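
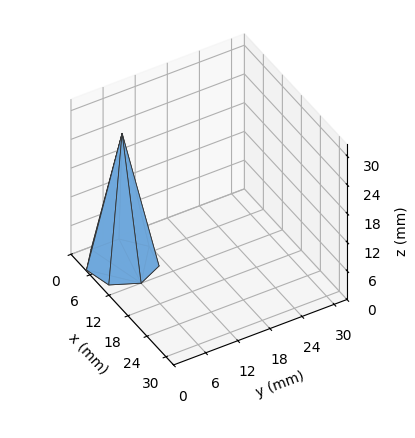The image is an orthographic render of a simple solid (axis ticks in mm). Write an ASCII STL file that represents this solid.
Reading the render: the shape is a regular 7-sided pyramid, base circumscribed radius ≈ 6 mm, apex at z ≈ 27 mm (dimensions read to the nearest mm from the axis ticks). For the STL, each face is triangulated and given an outward normal.

solid part
  facet normal 0.0000 0.0000 -1.0000
    outer loop
      vertex 4.665 11.850 0.000
      vertex 9.741 10.691 0.000
      vertex 12.000 6.000 0.000
    endloop
  endfacet
  facet normal 0.0000 0.0000 -1.0000
    outer loop
      vertex 0.594 8.603 0.000
      vertex 4.665 11.850 0.000
      vertex 12.000 6.000 0.000
    endloop
  endfacet
  facet normal 0.0000 0.0000 -1.0000
    outer loop
      vertex 0.594 3.397 0.000
      vertex 0.594 8.603 0.000
      vertex 12.000 6.000 0.000
    endloop
  endfacet
  facet normal 0.0000 0.0000 -1.0000
    outer loop
      vertex 4.665 0.150 0.000
      vertex 0.594 3.397 0.000
      vertex 12.000 6.000 0.000
    endloop
  endfacet
  facet normal 0.0000 0.0000 -1.0000
    outer loop
      vertex 9.741 1.309 0.000
      vertex 4.665 0.150 0.000
      vertex 12.000 6.000 0.000
    endloop
  endfacet
  facet normal 0.8834 0.4254 0.1963
    outer loop
      vertex 12.000 6.000 0.000
      vertex 9.741 10.691 0.000
      vertex 6.000 6.000 27.000
    endloop
  endfacet
  facet normal 0.2183 0.9559 0.1963
    outer loop
      vertex 9.741 10.691 0.000
      vertex 4.665 11.850 0.000
      vertex 6.000 6.000 27.000
    endloop
  endfacet
  facet normal -0.6114 0.7666 0.1963
    outer loop
      vertex 4.665 11.850 0.000
      vertex 0.594 8.603 0.000
      vertex 6.000 6.000 27.000
    endloop
  endfacet
  facet normal -0.9805 0.0000 0.1963
    outer loop
      vertex 0.594 8.603 0.000
      vertex 0.594 3.397 0.000
      vertex 6.000 6.000 27.000
    endloop
  endfacet
  facet normal -0.6114 -0.7666 0.1963
    outer loop
      vertex 0.594 3.397 0.000
      vertex 4.665 0.150 0.000
      vertex 6.000 6.000 27.000
    endloop
  endfacet
  facet normal 0.2183 -0.9559 0.1963
    outer loop
      vertex 4.665 0.150 0.000
      vertex 9.741 1.309 0.000
      vertex 6.000 6.000 27.000
    endloop
  endfacet
  facet normal 0.8834 -0.4254 0.1963
    outer loop
      vertex 9.741 1.309 0.000
      vertex 12.000 6.000 0.000
      vertex 6.000 6.000 27.000
    endloop
  endfacet
endsolid part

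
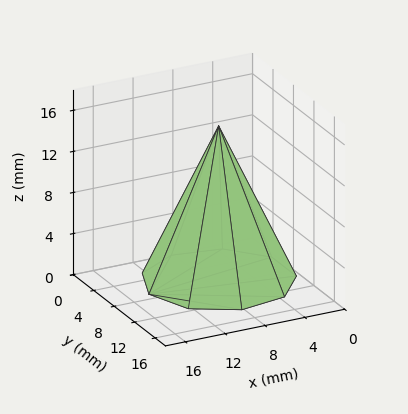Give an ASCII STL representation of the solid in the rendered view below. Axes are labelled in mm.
Reading the render: the shape is a regular 9-sided pyramid, base circumscribed radius ≈ 7 mm, apex at z ≈ 15 mm (dimensions read to the nearest mm from the axis ticks). For the STL, each face is triangulated and given an outward normal.

solid part
  facet normal 0.0000 0.0000 -1.0000
    outer loop
      vertex 8.216 13.894 0.000
      vertex 12.362 11.500 0.000
      vertex 14.000 7.000 0.000
    endloop
  endfacet
  facet normal 0.0000 0.0000 -1.0000
    outer loop
      vertex 3.500 13.062 0.000
      vertex 8.216 13.894 0.000
      vertex 14.000 7.000 0.000
    endloop
  endfacet
  facet normal 0.0000 0.0000 -1.0000
    outer loop
      vertex 0.422 9.394 0.000
      vertex 3.500 13.062 0.000
      vertex 14.000 7.000 0.000
    endloop
  endfacet
  facet normal 0.0000 0.0000 -1.0000
    outer loop
      vertex 0.422 4.606 0.000
      vertex 0.422 9.394 0.000
      vertex 14.000 7.000 0.000
    endloop
  endfacet
  facet normal 0.0000 0.0000 -1.0000
    outer loop
      vertex 3.500 0.938 0.000
      vertex 0.422 4.606 0.000
      vertex 14.000 7.000 0.000
    endloop
  endfacet
  facet normal 0.0000 0.0000 -1.0000
    outer loop
      vertex 8.216 0.106 0.000
      vertex 3.500 0.938 0.000
      vertex 14.000 7.000 0.000
    endloop
  endfacet
  facet normal 0.0000 0.0000 -1.0000
    outer loop
      vertex 12.362 2.500 0.000
      vertex 8.216 0.106 0.000
      vertex 14.000 7.000 0.000
    endloop
  endfacet
  facet normal 0.8606 0.3132 0.4016
    outer loop
      vertex 14.000 7.000 0.000
      vertex 12.362 11.500 0.000
      vertex 7.000 7.000 15.000
    endloop
  endfacet
  facet normal 0.4579 0.7931 0.4016
    outer loop
      vertex 12.362 11.500 0.000
      vertex 8.216 13.894 0.000
      vertex 7.000 7.000 15.000
    endloop
  endfacet
  facet normal -0.1591 0.9019 0.4016
    outer loop
      vertex 8.216 13.894 0.000
      vertex 3.500 13.062 0.000
      vertex 7.000 7.000 15.000
    endloop
  endfacet
  facet normal -0.7015 0.5887 0.4016
    outer loop
      vertex 3.500 13.062 0.000
      vertex 0.422 9.394 0.000
      vertex 7.000 7.000 15.000
    endloop
  endfacet
  facet normal -0.9158 0.0000 0.4016
    outer loop
      vertex 0.422 9.394 0.000
      vertex 0.422 4.606 0.000
      vertex 7.000 7.000 15.000
    endloop
  endfacet
  facet normal -0.7015 -0.5887 0.4016
    outer loop
      vertex 0.422 4.606 0.000
      vertex 3.500 0.938 0.000
      vertex 7.000 7.000 15.000
    endloop
  endfacet
  facet normal -0.1591 -0.9019 0.4016
    outer loop
      vertex 3.500 0.938 0.000
      vertex 8.216 0.106 0.000
      vertex 7.000 7.000 15.000
    endloop
  endfacet
  facet normal 0.4579 -0.7931 0.4016
    outer loop
      vertex 8.216 0.106 0.000
      vertex 12.362 2.500 0.000
      vertex 7.000 7.000 15.000
    endloop
  endfacet
  facet normal 0.8606 -0.3132 0.4016
    outer loop
      vertex 12.362 2.500 0.000
      vertex 14.000 7.000 0.000
      vertex 7.000 7.000 15.000
    endloop
  endfacet
endsolid part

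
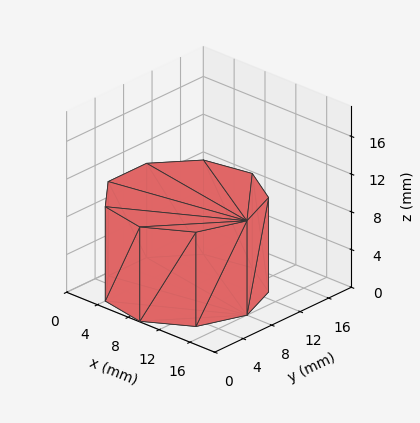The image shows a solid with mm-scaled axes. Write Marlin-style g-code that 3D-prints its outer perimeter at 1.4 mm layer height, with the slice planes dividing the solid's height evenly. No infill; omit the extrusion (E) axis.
Reading the render: the shape is a regular 9-sided prism (a cylinder approximated with 9 flat sides), circumscribed radius ≈ 8 mm, height ≈ 10 mm (dimensions read to the nearest mm from the axis ticks). For the g-code, the solid's height is divided into equal slices at the stated Δz and each level perimeter traced with G1 moves after a G0 lift.

; perimeter-only toolpath
G21 ; units = mm
G90 ; absolute positioning
G28 ; home
; layer 1
G0 Z1.4
G0 X16.0 Y8.0
G1 X14.1 Y13.1
G1 X9.4 Y15.9
G1 X4.0 Y14.9
G1 X0.5 Y10.7
G1 X0.5 Y5.3
G1 X4.0 Y1.1
G1 X9.4 Y0.1
G1 X14.1 Y2.9
G1 X16.0 Y8.0
; layer 2
G0 Z2.9
G0 X16.0 Y8.0
G1 X14.1 Y13.1
G1 X9.4 Y15.9
G1 X4.0 Y14.9
G1 X0.5 Y10.7
G1 X0.5 Y5.3
G1 X4.0 Y1.1
G1 X9.4 Y0.1
G1 X14.1 Y2.9
G1 X16.0 Y8.0
; layer 3
G0 Z4.3
G0 X16.0 Y8.0
G1 X14.1 Y13.1
G1 X9.4 Y15.9
G1 X4.0 Y14.9
G1 X0.5 Y10.7
G1 X0.5 Y5.3
G1 X4.0 Y1.1
G1 X9.4 Y0.1
G1 X14.1 Y2.9
G1 X16.0 Y8.0
; layer 4
G0 Z5.7
G0 X16.0 Y8.0
G1 X14.1 Y13.1
G1 X9.4 Y15.9
G1 X4.0 Y14.9
G1 X0.5 Y10.7
G1 X0.5 Y5.3
G1 X4.0 Y1.1
G1 X9.4 Y0.1
G1 X14.1 Y2.9
G1 X16.0 Y8.0
; layer 5
G0 Z7.1
G0 X16.0 Y8.0
G1 X14.1 Y13.1
G1 X9.4 Y15.9
G1 X4.0 Y14.9
G1 X0.5 Y10.7
G1 X0.5 Y5.3
G1 X4.0 Y1.1
G1 X9.4 Y0.1
G1 X14.1 Y2.9
G1 X16.0 Y8.0
; layer 6
G0 Z8.6
G0 X16.0 Y8.0
G1 X14.1 Y13.1
G1 X9.4 Y15.9
G1 X4.0 Y14.9
G1 X0.5 Y10.7
G1 X0.5 Y5.3
G1 X4.0 Y1.1
G1 X9.4 Y0.1
G1 X14.1 Y2.9
G1 X16.0 Y8.0
; layer 7
G0 Z10.0
G0 X16.0 Y8.0
G1 X14.1 Y13.1
G1 X9.4 Y15.9
G1 X4.0 Y14.9
G1 X0.5 Y10.7
G1 X0.5 Y5.3
G1 X4.0 Y1.1
G1 X9.4 Y0.1
G1 X14.1 Y2.9
G1 X16.0 Y8.0
M2 ; end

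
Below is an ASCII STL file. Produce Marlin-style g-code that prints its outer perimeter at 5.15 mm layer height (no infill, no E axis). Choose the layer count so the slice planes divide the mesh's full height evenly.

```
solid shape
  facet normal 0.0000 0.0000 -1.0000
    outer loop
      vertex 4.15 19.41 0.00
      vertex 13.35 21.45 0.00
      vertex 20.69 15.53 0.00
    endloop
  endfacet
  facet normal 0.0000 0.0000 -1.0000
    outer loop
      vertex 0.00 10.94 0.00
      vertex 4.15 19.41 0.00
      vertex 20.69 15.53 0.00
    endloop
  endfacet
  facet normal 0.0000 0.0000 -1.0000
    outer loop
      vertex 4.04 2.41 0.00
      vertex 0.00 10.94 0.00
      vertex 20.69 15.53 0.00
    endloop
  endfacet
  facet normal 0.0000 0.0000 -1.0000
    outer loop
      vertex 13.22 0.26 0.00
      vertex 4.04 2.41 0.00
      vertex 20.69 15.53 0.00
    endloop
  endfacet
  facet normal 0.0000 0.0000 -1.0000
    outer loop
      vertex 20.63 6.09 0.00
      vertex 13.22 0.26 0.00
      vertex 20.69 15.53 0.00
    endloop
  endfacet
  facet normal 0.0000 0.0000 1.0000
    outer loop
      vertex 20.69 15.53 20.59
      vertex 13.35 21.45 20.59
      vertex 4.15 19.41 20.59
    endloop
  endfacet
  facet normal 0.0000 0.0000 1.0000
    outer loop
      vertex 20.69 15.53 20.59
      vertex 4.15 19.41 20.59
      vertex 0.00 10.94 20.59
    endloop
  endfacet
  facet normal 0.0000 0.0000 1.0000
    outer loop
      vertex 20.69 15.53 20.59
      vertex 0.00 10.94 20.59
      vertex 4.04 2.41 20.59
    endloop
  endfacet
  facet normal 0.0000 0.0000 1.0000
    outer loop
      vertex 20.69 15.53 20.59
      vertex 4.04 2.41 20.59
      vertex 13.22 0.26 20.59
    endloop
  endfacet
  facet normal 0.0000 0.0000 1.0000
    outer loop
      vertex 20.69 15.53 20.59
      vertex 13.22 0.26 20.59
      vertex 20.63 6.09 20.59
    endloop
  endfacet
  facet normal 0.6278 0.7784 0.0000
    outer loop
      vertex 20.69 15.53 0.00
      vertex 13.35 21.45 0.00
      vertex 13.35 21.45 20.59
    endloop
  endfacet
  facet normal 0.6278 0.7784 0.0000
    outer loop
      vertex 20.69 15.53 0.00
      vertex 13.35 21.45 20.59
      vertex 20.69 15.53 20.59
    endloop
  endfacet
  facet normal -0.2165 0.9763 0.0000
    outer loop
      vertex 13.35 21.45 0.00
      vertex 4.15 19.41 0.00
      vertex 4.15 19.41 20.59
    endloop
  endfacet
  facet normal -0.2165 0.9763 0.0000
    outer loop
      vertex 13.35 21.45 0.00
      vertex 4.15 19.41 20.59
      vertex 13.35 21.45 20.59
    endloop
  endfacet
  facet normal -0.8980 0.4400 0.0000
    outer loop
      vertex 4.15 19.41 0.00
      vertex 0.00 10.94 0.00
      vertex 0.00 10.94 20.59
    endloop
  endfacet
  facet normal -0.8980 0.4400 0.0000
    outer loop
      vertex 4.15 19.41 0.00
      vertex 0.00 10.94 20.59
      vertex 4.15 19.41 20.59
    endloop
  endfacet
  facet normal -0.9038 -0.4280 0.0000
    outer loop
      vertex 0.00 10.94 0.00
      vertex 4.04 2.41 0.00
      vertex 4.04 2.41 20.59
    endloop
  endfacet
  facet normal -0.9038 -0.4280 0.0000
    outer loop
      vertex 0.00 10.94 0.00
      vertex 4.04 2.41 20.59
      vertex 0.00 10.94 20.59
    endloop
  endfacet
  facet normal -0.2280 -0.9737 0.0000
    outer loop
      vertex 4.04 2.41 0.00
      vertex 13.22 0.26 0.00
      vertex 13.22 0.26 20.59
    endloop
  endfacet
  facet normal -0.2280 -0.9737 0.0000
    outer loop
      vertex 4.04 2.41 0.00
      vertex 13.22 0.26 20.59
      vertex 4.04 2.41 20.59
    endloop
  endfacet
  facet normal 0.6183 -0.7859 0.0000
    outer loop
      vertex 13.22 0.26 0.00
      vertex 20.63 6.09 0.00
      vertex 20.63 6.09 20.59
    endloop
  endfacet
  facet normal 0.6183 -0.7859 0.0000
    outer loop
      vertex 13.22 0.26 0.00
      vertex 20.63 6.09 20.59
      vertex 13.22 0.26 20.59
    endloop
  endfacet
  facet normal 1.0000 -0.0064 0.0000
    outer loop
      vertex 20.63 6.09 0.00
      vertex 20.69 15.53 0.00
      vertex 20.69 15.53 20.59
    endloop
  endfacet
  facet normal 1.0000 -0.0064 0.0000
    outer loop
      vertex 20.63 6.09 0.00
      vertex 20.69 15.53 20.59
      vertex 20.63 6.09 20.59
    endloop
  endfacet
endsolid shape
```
; perimeter-only toolpath
G21 ; units = mm
G90 ; absolute positioning
G28 ; home
; layer 1
G0 Z5.15
G0 X20.69 Y15.53
G1 X13.35 Y21.45
G1 X4.15 Y19.41
G1 X0.00 Y10.94
G1 X4.04 Y2.41
G1 X13.22 Y0.26
G1 X20.63 Y6.09
G1 X20.69 Y15.53
; layer 2
G0 Z10.29
G0 X20.69 Y15.53
G1 X13.35 Y21.45
G1 X4.15 Y19.41
G1 X0.00 Y10.94
G1 X4.04 Y2.41
G1 X13.22 Y0.26
G1 X20.63 Y6.09
G1 X20.69 Y15.53
; layer 3
G0 Z15.44
G0 X20.69 Y15.53
G1 X13.35 Y21.45
G1 X4.15 Y19.41
G1 X0.00 Y10.94
G1 X4.04 Y2.41
G1 X13.22 Y0.26
G1 X20.63 Y6.09
G1 X20.69 Y15.53
; layer 4
G0 Z20.59
G0 X20.69 Y15.53
G1 X13.35 Y21.45
G1 X4.15 Y19.41
G1 X0.00 Y10.94
G1 X4.04 Y2.41
G1 X13.22 Y0.26
G1 X20.63 Y6.09
G1 X20.69 Y15.53
M2 ; end

The solid is a regular 7-sided prism (a cylinder approximated with 7 flat sides), circumscribed radius ≈ 10.9 mm, height ≈ 20.6 mm. Slicing at Δz = 5.15 mm — 4 equal slices spanning the solid's height, so layer i sits at z = i·h/4 — gives 4 non-empty perimeters. Each is a 7-segment closed polygon; G0 lifts to the layer z and rapids to the start vertex, then G1 traces the edges.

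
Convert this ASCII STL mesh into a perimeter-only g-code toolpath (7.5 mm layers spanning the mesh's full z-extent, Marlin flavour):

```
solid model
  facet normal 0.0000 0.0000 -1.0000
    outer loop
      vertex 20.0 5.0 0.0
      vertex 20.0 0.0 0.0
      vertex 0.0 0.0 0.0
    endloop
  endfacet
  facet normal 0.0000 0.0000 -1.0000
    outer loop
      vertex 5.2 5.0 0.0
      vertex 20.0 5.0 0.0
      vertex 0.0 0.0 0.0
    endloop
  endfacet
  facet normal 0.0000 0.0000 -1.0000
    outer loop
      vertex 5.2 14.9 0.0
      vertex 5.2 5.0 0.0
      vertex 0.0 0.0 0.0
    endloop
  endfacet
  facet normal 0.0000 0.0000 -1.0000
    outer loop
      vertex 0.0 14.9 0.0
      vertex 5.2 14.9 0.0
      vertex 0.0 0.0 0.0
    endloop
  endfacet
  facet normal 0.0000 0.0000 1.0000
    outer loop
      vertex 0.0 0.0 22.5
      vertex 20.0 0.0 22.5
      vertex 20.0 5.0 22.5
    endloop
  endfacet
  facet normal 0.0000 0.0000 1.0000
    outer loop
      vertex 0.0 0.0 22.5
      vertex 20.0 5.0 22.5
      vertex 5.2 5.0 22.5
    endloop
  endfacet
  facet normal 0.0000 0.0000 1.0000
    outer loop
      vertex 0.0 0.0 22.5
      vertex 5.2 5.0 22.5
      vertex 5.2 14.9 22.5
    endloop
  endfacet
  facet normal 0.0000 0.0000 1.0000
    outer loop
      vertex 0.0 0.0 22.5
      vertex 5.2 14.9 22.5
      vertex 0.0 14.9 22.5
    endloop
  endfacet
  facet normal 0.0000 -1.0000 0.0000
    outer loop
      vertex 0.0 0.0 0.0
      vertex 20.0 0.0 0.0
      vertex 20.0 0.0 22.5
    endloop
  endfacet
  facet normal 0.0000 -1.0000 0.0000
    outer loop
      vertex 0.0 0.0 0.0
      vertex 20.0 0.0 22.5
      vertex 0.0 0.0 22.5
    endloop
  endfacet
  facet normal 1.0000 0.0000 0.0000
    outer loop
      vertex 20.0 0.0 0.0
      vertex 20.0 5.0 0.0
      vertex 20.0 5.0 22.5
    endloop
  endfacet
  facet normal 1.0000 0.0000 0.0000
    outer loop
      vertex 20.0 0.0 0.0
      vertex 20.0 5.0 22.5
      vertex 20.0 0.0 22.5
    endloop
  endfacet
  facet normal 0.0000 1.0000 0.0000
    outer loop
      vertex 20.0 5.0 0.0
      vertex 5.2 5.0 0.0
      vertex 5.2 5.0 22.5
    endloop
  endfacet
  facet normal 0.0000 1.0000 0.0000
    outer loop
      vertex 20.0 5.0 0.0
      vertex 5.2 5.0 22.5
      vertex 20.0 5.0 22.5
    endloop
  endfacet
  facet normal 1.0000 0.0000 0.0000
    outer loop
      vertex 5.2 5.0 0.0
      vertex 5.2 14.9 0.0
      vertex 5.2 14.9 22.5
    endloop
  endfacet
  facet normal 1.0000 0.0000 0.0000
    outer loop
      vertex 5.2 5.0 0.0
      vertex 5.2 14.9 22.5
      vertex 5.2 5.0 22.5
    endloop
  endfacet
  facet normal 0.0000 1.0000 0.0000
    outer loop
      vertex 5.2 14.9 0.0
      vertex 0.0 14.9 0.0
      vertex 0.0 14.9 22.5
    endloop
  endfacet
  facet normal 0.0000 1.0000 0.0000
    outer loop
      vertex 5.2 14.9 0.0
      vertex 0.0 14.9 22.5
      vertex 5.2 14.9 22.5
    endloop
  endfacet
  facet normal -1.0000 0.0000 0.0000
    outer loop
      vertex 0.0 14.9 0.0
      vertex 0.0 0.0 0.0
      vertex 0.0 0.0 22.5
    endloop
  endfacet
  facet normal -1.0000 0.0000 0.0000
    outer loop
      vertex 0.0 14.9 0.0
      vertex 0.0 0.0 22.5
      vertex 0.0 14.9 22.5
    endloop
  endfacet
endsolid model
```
; perimeter-only toolpath
G21 ; units = mm
G90 ; absolute positioning
G28 ; home
; layer 1
G0 Z7.5
G0 X0.0 Y0.0
G1 X20.0 Y0.0
G1 X20.0 Y5.0
G1 X5.2 Y5.0
G1 X5.2 Y14.9
G1 X0.0 Y14.9
G1 X0.0 Y0.0
; layer 2
G0 Z15.0
G0 X0.0 Y0.0
G1 X20.0 Y0.0
G1 X20.0 Y5.0
G1 X5.2 Y5.0
G1 X5.2 Y14.9
G1 X0.0 Y14.9
G1 X0.0 Y0.0
; layer 3
G0 Z22.5
G0 X0.0 Y0.0
G1 X20.0 Y0.0
G1 X20.0 Y5.0
G1 X5.2 Y5.0
G1 X5.2 Y14.9
G1 X0.0 Y14.9
G1 X0.0 Y0.0
M2 ; end

The solid is an L-shaped prism: outer 20 × 14.9 mm, arm thicknesses ≈ 5 mm (horizontal) and 5.2 mm (vertical), extruded 22.5 mm in z. Slicing at Δz = 7.5 mm — 3 equal slices spanning the solid's height, so layer i sits at z = i·h/3 — gives 3 non-empty perimeters. Each is a 6-segment closed polygon; G0 lifts to the layer z and rapids to the start vertex, then G1 traces the edges.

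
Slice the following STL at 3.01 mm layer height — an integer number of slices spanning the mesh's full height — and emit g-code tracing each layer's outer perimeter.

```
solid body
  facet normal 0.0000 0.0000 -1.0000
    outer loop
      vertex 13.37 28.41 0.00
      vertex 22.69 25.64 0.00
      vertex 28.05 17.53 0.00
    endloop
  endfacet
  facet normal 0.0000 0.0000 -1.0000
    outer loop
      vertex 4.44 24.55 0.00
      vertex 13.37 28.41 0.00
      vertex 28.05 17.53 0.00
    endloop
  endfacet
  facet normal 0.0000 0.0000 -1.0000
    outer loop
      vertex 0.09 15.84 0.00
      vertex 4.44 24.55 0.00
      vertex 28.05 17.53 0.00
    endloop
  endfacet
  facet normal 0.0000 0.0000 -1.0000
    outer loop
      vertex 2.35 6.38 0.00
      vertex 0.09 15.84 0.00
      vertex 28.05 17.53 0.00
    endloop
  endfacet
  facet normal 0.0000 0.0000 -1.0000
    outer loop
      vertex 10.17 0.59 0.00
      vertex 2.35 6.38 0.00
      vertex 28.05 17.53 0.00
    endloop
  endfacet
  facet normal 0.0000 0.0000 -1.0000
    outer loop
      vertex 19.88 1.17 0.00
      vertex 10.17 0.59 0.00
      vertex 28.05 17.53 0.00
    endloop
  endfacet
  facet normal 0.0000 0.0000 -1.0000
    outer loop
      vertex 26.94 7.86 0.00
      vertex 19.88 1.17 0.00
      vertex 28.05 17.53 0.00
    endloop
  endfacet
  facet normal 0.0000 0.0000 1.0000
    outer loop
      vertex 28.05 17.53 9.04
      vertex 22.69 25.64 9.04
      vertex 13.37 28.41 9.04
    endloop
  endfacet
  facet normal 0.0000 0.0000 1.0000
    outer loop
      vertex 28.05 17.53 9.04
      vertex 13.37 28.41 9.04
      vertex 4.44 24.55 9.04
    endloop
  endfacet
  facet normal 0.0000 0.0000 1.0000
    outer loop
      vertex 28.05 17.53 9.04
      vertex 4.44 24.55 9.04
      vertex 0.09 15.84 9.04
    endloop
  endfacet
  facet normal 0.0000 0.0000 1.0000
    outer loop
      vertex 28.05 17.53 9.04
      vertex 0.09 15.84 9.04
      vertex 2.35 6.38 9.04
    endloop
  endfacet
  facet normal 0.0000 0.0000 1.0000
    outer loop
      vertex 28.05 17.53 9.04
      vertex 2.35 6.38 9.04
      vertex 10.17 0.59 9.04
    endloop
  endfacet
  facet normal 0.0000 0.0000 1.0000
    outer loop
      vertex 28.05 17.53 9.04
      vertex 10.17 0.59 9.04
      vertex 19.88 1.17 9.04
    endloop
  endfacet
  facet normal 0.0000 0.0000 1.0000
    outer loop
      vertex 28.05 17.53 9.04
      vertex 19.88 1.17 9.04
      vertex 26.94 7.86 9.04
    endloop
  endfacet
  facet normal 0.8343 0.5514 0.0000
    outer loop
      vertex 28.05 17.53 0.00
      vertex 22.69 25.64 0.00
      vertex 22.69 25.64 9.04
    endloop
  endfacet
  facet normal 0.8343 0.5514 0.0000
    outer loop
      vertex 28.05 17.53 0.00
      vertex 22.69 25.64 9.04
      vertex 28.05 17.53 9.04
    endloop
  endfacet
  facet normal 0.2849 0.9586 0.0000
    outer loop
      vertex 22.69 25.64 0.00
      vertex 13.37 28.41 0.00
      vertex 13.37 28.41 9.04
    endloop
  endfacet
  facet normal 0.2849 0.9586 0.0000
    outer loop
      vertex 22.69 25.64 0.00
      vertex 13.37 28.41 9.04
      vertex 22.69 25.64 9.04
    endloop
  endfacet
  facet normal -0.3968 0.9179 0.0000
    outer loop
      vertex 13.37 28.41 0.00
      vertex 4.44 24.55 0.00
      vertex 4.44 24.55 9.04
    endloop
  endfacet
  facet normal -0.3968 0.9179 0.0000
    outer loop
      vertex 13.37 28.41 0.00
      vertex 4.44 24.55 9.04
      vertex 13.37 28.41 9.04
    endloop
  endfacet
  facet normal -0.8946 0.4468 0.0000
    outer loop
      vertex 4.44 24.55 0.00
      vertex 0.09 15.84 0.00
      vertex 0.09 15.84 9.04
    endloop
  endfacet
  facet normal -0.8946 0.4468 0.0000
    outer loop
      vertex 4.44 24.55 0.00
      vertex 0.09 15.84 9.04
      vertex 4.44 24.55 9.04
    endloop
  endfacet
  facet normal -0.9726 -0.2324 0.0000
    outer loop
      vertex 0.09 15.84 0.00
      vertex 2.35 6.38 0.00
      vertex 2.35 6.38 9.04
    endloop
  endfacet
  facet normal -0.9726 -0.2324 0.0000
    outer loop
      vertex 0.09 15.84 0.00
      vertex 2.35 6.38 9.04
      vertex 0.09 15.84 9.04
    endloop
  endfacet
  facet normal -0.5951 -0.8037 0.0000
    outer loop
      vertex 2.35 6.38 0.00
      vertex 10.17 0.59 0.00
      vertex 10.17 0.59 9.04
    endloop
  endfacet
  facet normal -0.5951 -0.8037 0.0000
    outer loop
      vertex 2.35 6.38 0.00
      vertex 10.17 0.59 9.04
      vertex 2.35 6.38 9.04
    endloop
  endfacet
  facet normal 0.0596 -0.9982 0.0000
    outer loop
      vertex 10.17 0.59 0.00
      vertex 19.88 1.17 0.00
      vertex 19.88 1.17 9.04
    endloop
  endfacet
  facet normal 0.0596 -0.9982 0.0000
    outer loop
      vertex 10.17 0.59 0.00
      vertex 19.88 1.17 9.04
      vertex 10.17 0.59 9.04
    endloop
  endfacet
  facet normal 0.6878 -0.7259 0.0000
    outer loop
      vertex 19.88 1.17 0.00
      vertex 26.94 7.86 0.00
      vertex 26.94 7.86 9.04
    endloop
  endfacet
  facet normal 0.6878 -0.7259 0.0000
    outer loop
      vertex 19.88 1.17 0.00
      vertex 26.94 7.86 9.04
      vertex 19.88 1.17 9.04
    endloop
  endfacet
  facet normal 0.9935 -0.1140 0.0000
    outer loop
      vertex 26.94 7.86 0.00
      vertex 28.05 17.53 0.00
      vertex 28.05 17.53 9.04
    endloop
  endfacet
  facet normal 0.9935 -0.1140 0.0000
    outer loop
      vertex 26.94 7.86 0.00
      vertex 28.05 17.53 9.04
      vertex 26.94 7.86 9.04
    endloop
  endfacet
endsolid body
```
; perimeter-only toolpath
G21 ; units = mm
G90 ; absolute positioning
G28 ; home
; layer 1
G0 Z3.01
G0 X28.05 Y17.53
G1 X22.69 Y25.64
G1 X13.37 Y28.41
G1 X4.44 Y24.55
G1 X0.09 Y15.84
G1 X2.35 Y6.38
G1 X10.17 Y0.59
G1 X19.88 Y1.17
G1 X26.94 Y7.86
G1 X28.05 Y17.53
; layer 2
G0 Z6.03
G0 X28.05 Y17.53
G1 X22.69 Y25.64
G1 X13.37 Y28.41
G1 X4.44 Y24.55
G1 X0.09 Y15.84
G1 X2.35 Y6.38
G1 X10.17 Y0.59
G1 X19.88 Y1.17
G1 X26.94 Y7.86
G1 X28.05 Y17.53
; layer 3
G0 Z9.04
G0 X28.05 Y17.53
G1 X22.69 Y25.64
G1 X13.37 Y28.41
G1 X4.44 Y24.55
G1 X0.09 Y15.84
G1 X2.35 Y6.38
G1 X10.17 Y0.59
G1 X19.88 Y1.17
G1 X26.94 Y7.86
G1 X28.05 Y17.53
M2 ; end

The solid is a regular 9-sided prism (a cylinder approximated with 9 flat sides), circumscribed radius ≈ 14.2 mm, height ≈ 9.04 mm. Slicing at Δz = 3.01 mm — 3 equal slices spanning the solid's height, so layer i sits at z = i·h/3 — gives 3 non-empty perimeters. Each is a 9-segment closed polygon; G0 lifts to the layer z and rapids to the start vertex, then G1 traces the edges.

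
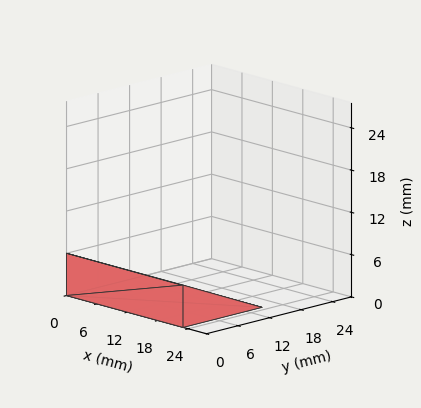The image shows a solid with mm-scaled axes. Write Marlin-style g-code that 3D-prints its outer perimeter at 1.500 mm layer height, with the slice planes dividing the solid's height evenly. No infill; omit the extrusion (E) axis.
Reading the render: the shape is a wedge (ramp): 23 × 15 mm base, rising to 6 mm along the y=0 edge and sloping linearly to z=0 at y=15 (dimensions read to the nearest mm from the axis ticks). For the g-code, the solid's height is divided into equal slices at the stated Δz and each level perimeter traced with G1 moves after a G0 lift.

; perimeter-only toolpath
G21 ; units = mm
G90 ; absolute positioning
G28 ; home
; layer 1
G0 Z1.500
G0 X0.000 Y0.000
G1 X23.000 Y0.000
G1 X23.000 Y11.250
G1 X0.000 Y11.250
G1 X0.000 Y0.000
; layer 2
G0 Z3.000
G0 X0.000 Y0.000
G1 X23.000 Y0.000
G1 X23.000 Y7.500
G1 X0.000 Y7.500
G1 X0.000 Y0.000
; layer 3
G0 Z4.500
G0 X0.000 Y0.000
G1 X23.000 Y0.000
G1 X23.000 Y3.750
G1 X0.000 Y3.750
G1 X0.000 Y0.000
M2 ; end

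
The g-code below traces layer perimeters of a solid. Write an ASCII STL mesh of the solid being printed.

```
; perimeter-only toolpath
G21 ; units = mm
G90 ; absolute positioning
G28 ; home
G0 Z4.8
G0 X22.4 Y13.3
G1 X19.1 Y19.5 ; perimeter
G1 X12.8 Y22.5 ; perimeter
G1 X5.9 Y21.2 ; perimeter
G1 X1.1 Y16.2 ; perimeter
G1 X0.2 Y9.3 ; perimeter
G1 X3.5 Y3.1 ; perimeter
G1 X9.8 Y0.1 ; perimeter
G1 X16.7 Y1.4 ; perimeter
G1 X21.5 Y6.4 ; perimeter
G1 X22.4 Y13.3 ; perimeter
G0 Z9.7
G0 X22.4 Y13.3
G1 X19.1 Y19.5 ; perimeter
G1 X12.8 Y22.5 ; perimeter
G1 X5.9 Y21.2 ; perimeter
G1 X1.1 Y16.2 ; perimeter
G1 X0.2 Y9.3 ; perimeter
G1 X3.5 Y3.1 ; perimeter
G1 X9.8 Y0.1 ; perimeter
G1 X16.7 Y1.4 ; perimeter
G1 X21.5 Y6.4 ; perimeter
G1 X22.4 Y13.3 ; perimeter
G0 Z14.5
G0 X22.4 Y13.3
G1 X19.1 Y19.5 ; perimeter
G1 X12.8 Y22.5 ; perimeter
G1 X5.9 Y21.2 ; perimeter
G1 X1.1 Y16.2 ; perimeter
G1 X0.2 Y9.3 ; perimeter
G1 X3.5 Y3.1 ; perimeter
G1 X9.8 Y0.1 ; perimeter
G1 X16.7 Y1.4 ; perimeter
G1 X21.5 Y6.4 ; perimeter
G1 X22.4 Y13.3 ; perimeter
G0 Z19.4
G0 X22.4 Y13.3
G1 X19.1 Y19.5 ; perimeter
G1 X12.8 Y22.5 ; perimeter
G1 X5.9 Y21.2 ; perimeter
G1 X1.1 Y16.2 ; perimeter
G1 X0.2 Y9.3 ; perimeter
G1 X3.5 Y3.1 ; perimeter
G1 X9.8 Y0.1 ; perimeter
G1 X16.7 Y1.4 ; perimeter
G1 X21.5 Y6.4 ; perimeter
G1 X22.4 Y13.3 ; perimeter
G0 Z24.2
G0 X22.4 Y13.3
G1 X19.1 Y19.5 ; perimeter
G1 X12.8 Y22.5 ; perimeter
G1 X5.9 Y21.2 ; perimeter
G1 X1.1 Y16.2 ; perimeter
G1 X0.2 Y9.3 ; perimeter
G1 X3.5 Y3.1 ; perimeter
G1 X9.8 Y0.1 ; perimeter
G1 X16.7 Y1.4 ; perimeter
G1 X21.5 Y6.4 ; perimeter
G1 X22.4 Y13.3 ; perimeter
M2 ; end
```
solid part
  facet normal 0.0000 0.0000 -1.0000
    outer loop
      vertex 12.8 22.5 0.0
      vertex 19.1 19.5 0.0
      vertex 22.4 13.3 0.0
    endloop
  endfacet
  facet normal 0.0000 0.0000 -1.0000
    outer loop
      vertex 5.9 21.2 0.0
      vertex 12.8 22.5 0.0
      vertex 22.4 13.3 0.0
    endloop
  endfacet
  facet normal 0.0000 0.0000 -1.0000
    outer loop
      vertex 1.1 16.2 0.0
      vertex 5.9 21.2 0.0
      vertex 22.4 13.3 0.0
    endloop
  endfacet
  facet normal 0.0000 0.0000 -1.0000
    outer loop
      vertex 0.2 9.3 0.0
      vertex 1.1 16.2 0.0
      vertex 22.4 13.3 0.0
    endloop
  endfacet
  facet normal 0.0000 0.0000 -1.0000
    outer loop
      vertex 3.5 3.1 0.0
      vertex 0.2 9.3 0.0
      vertex 22.4 13.3 0.0
    endloop
  endfacet
  facet normal 0.0000 0.0000 -1.0000
    outer loop
      vertex 9.8 0.1 0.0
      vertex 3.5 3.1 0.0
      vertex 22.4 13.3 0.0
    endloop
  endfacet
  facet normal 0.0000 0.0000 -1.0000
    outer loop
      vertex 16.7 1.4 0.0
      vertex 9.8 0.1 0.0
      vertex 22.4 13.3 0.0
    endloop
  endfacet
  facet normal 0.0000 0.0000 -1.0000
    outer loop
      vertex 21.5 6.4 0.0
      vertex 16.7 1.4 0.0
      vertex 22.4 13.3 0.0
    endloop
  endfacet
  facet normal 0.0000 0.0000 1.0000
    outer loop
      vertex 22.4 13.3 24.2
      vertex 19.1 19.5 24.2
      vertex 12.8 22.5 24.2
    endloop
  endfacet
  facet normal 0.0000 0.0000 1.0000
    outer loop
      vertex 22.4 13.3 24.2
      vertex 12.8 22.5 24.2
      vertex 5.9 21.2 24.2
    endloop
  endfacet
  facet normal 0.0000 0.0000 1.0000
    outer loop
      vertex 22.4 13.3 24.2
      vertex 5.9 21.2 24.2
      vertex 1.1 16.2 24.2
    endloop
  endfacet
  facet normal 0.0000 0.0000 1.0000
    outer loop
      vertex 22.4 13.3 24.2
      vertex 1.1 16.2 24.2
      vertex 0.2 9.3 24.2
    endloop
  endfacet
  facet normal 0.0000 0.0000 1.0000
    outer loop
      vertex 22.4 13.3 24.2
      vertex 0.2 9.3 24.2
      vertex 3.5 3.1 24.2
    endloop
  endfacet
  facet normal 0.0000 0.0000 1.0000
    outer loop
      vertex 22.4 13.3 24.2
      vertex 3.5 3.1 24.2
      vertex 9.8 0.1 24.2
    endloop
  endfacet
  facet normal 0.0000 0.0000 1.0000
    outer loop
      vertex 22.4 13.3 24.2
      vertex 9.8 0.1 24.2
      vertex 16.7 1.4 24.2
    endloop
  endfacet
  facet normal 0.0000 0.0000 1.0000
    outer loop
      vertex 22.4 13.3 24.2
      vertex 16.7 1.4 24.2
      vertex 21.5 6.4 24.2
    endloop
  endfacet
  facet normal 0.8827 0.4698 0.0000
    outer loop
      vertex 22.4 13.3 0.0
      vertex 19.1 19.5 0.0
      vertex 19.1 19.5 24.2
    endloop
  endfacet
  facet normal 0.8827 0.4698 0.0000
    outer loop
      vertex 22.4 13.3 0.0
      vertex 19.1 19.5 24.2
      vertex 22.4 13.3 24.2
    endloop
  endfacet
  facet normal 0.4299 0.9029 0.0000
    outer loop
      vertex 19.1 19.5 0.0
      vertex 12.8 22.5 0.0
      vertex 12.8 22.5 24.2
    endloop
  endfacet
  facet normal 0.4299 0.9029 0.0000
    outer loop
      vertex 19.1 19.5 0.0
      vertex 12.8 22.5 24.2
      vertex 19.1 19.5 24.2
    endloop
  endfacet
  facet normal -0.1851 0.9827 0.0000
    outer loop
      vertex 12.8 22.5 0.0
      vertex 5.9 21.2 0.0
      vertex 5.9 21.2 24.2
    endloop
  endfacet
  facet normal -0.1851 0.9827 0.0000
    outer loop
      vertex 12.8 22.5 0.0
      vertex 5.9 21.2 24.2
      vertex 12.8 22.5 24.2
    endloop
  endfacet
  facet normal -0.7214 0.6925 0.0000
    outer loop
      vertex 5.9 21.2 0.0
      vertex 1.1 16.2 0.0
      vertex 1.1 16.2 24.2
    endloop
  endfacet
  facet normal -0.7214 0.6925 0.0000
    outer loop
      vertex 5.9 21.2 0.0
      vertex 1.1 16.2 24.2
      vertex 5.9 21.2 24.2
    endloop
  endfacet
  facet normal -0.9916 0.1293 0.0000
    outer loop
      vertex 1.1 16.2 0.0
      vertex 0.2 9.3 0.0
      vertex 0.2 9.3 24.2
    endloop
  endfacet
  facet normal -0.9916 0.1293 0.0000
    outer loop
      vertex 1.1 16.2 0.0
      vertex 0.2 9.3 24.2
      vertex 1.1 16.2 24.2
    endloop
  endfacet
  facet normal -0.8827 -0.4698 0.0000
    outer loop
      vertex 0.2 9.3 0.0
      vertex 3.5 3.1 0.0
      vertex 3.5 3.1 24.2
    endloop
  endfacet
  facet normal -0.8827 -0.4698 0.0000
    outer loop
      vertex 0.2 9.3 0.0
      vertex 3.5 3.1 24.2
      vertex 0.2 9.3 24.2
    endloop
  endfacet
  facet normal -0.4299 -0.9029 0.0000
    outer loop
      vertex 3.5 3.1 0.0
      vertex 9.8 0.1 0.0
      vertex 9.8 0.1 24.2
    endloop
  endfacet
  facet normal -0.4299 -0.9029 0.0000
    outer loop
      vertex 3.5 3.1 0.0
      vertex 9.8 0.1 24.2
      vertex 3.5 3.1 24.2
    endloop
  endfacet
  facet normal 0.1851 -0.9827 0.0000
    outer loop
      vertex 9.8 0.1 0.0
      vertex 16.7 1.4 0.0
      vertex 16.7 1.4 24.2
    endloop
  endfacet
  facet normal 0.1851 -0.9827 0.0000
    outer loop
      vertex 9.8 0.1 0.0
      vertex 16.7 1.4 24.2
      vertex 9.8 0.1 24.2
    endloop
  endfacet
  facet normal 0.7214 -0.6925 0.0000
    outer loop
      vertex 16.7 1.4 0.0
      vertex 21.5 6.4 0.0
      vertex 21.5 6.4 24.2
    endloop
  endfacet
  facet normal 0.7214 -0.6925 0.0000
    outer loop
      vertex 16.7 1.4 0.0
      vertex 21.5 6.4 24.2
      vertex 16.7 1.4 24.2
    endloop
  endfacet
  facet normal 0.9916 -0.1293 0.0000
    outer loop
      vertex 21.5 6.4 0.0
      vertex 22.4 13.3 0.0
      vertex 22.4 13.3 24.2
    endloop
  endfacet
  facet normal 0.9916 -0.1293 0.0000
    outer loop
      vertex 21.5 6.4 0.0
      vertex 22.4 13.3 24.2
      vertex 21.5 6.4 24.2
    endloop
  endfacet
endsolid part

The G0 Z moves step by Δz≈4.8 mm. Every layer's G1 loop is the same polygon, so the solid is a straight extrusion of it from z=0 to z≈24.2. Closing with flat bottom and top caps and triangulating gives 36 facets — a regular 10-sided prism (a cylinder approximated with 10 flat sides), circumscribed radius ≈ 11.3 mm, height ≈ 24.2 mm.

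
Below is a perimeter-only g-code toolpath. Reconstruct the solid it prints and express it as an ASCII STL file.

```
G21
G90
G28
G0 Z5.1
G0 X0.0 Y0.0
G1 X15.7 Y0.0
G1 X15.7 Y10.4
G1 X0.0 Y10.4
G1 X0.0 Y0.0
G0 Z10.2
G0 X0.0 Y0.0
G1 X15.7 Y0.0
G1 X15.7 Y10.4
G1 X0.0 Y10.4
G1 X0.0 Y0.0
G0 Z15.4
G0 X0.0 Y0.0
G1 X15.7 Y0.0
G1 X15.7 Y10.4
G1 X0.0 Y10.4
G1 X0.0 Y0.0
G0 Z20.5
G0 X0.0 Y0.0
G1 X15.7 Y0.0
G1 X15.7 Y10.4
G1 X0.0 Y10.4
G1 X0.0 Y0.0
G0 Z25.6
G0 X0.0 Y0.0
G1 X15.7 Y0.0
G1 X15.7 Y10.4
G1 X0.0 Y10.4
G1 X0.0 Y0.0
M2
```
solid part
  facet normal 0.0000 0.0000 -1.0000
    outer loop
      vertex 15.7 10.4 0.0
      vertex 15.7 0.0 0.0
      vertex 0.0 0.0 0.0
    endloop
  endfacet
  facet normal 0.0000 0.0000 -1.0000
    outer loop
      vertex 0.0 10.4 0.0
      vertex 15.7 10.4 0.0
      vertex 0.0 0.0 0.0
    endloop
  endfacet
  facet normal 0.0000 0.0000 1.0000
    outer loop
      vertex 0.0 0.0 25.6
      vertex 15.7 0.0 25.6
      vertex 15.7 10.4 25.6
    endloop
  endfacet
  facet normal 0.0000 0.0000 1.0000
    outer loop
      vertex 0.0 0.0 25.6
      vertex 15.7 10.4 25.6
      vertex 0.0 10.4 25.6
    endloop
  endfacet
  facet normal 0.0000 -1.0000 0.0000
    outer loop
      vertex 0.0 0.0 0.0
      vertex 15.7 0.0 0.0
      vertex 15.7 0.0 25.6
    endloop
  endfacet
  facet normal 0.0000 -1.0000 0.0000
    outer loop
      vertex 0.0 0.0 0.0
      vertex 15.7 0.0 25.6
      vertex 0.0 0.0 25.6
    endloop
  endfacet
  facet normal 0.0000 1.0000 0.0000
    outer loop
      vertex 15.7 10.4 25.6
      vertex 15.7 10.4 0.0
      vertex 0.0 10.4 0.0
    endloop
  endfacet
  facet normal 0.0000 1.0000 0.0000
    outer loop
      vertex 0.0 10.4 25.6
      vertex 15.7 10.4 25.6
      vertex 0.0 10.4 0.0
    endloop
  endfacet
  facet normal -1.0000 0.0000 0.0000
    outer loop
      vertex 0.0 10.4 25.6
      vertex 0.0 10.4 0.0
      vertex 0.0 0.0 0.0
    endloop
  endfacet
  facet normal -1.0000 0.0000 0.0000
    outer loop
      vertex 0.0 0.0 25.6
      vertex 0.0 10.4 25.6
      vertex 0.0 0.0 0.0
    endloop
  endfacet
  facet normal 1.0000 0.0000 0.0000
    outer loop
      vertex 15.7 0.0 0.0
      vertex 15.7 10.4 0.0
      vertex 15.7 10.4 25.6
    endloop
  endfacet
  facet normal 1.0000 0.0000 0.0000
    outer loop
      vertex 15.7 0.0 0.0
      vertex 15.7 10.4 25.6
      vertex 15.7 0.0 25.6
    endloop
  endfacet
endsolid part

The G0 Z moves step by Δz≈5.1 mm. Every layer's G1 loop is the same polygon, so the solid is a straight extrusion of it from z=0 to z≈25.6. Closing with flat bottom and top caps and triangulating gives 12 facets — a rectangular box, roughly 15.7 × 10.4 mm footprint and 25.6 mm tall.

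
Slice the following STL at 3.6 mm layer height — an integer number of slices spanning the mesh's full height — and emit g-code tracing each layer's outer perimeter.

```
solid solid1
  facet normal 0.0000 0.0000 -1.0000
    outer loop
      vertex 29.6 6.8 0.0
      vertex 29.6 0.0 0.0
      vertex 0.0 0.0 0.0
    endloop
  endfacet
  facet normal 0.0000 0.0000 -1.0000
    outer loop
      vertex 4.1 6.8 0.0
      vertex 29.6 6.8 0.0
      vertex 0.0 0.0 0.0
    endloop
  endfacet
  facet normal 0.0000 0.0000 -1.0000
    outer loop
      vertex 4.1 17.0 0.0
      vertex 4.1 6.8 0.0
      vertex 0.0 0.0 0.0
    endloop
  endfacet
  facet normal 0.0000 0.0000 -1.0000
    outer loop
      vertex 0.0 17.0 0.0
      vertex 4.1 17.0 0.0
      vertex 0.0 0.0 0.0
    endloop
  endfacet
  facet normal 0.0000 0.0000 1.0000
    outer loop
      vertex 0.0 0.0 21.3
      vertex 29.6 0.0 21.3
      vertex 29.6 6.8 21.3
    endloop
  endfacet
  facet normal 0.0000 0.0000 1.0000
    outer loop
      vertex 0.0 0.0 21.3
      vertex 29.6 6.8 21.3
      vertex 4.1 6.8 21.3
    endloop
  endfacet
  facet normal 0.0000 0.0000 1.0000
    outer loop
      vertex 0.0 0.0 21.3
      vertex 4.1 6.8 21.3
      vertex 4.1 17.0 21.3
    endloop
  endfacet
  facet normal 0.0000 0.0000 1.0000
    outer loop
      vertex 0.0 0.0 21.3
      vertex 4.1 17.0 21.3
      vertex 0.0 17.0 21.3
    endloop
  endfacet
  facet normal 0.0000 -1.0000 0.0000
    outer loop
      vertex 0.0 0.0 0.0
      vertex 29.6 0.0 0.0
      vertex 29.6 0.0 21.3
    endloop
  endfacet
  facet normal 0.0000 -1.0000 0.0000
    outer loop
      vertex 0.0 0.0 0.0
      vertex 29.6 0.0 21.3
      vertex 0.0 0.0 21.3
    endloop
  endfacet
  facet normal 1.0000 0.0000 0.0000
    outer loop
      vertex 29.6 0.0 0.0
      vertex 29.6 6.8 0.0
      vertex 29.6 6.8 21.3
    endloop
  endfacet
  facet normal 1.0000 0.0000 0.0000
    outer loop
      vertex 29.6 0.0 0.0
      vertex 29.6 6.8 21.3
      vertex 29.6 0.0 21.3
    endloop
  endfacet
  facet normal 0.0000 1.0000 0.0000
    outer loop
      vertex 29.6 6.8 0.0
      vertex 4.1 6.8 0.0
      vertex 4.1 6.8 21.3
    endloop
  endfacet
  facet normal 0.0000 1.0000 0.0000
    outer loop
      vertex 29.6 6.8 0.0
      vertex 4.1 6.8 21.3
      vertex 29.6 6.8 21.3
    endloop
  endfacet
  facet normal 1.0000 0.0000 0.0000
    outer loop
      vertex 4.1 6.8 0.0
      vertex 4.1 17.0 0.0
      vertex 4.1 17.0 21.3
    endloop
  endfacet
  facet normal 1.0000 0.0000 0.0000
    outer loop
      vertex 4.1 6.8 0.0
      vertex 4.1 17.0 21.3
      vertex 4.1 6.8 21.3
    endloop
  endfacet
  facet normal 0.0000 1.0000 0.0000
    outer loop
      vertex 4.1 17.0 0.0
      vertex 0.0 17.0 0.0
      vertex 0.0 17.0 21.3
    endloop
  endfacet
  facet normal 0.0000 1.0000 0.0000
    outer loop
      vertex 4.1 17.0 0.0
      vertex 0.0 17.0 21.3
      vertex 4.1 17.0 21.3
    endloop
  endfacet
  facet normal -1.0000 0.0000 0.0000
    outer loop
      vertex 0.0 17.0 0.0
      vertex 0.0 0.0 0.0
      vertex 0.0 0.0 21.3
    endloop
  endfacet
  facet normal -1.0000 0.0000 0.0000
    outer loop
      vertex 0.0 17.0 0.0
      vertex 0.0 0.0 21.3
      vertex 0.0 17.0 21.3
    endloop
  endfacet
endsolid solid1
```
; perimeter-only toolpath
G21 ; units = mm
G90 ; absolute positioning
G28 ; home
; layer 1
G0 Z3.6
G0 X0.0 Y0.0
G1 X29.6 Y0.0
G1 X29.6 Y6.8
G1 X4.1 Y6.8
G1 X4.1 Y17.0
G1 X0.0 Y17.0
G1 X0.0 Y0.0
; layer 2
G0 Z7.1
G0 X0.0 Y0.0
G1 X29.6 Y0.0
G1 X29.6 Y6.8
G1 X4.1 Y6.8
G1 X4.1 Y17.0
G1 X0.0 Y17.0
G1 X0.0 Y0.0
; layer 3
G0 Z10.7
G0 X0.0 Y0.0
G1 X29.6 Y0.0
G1 X29.6 Y6.8
G1 X4.1 Y6.8
G1 X4.1 Y17.0
G1 X0.0 Y17.0
G1 X0.0 Y0.0
; layer 4
G0 Z14.2
G0 X0.0 Y0.0
G1 X29.6 Y0.0
G1 X29.6 Y6.8
G1 X4.1 Y6.8
G1 X4.1 Y17.0
G1 X0.0 Y17.0
G1 X0.0 Y0.0
; layer 5
G0 Z17.8
G0 X0.0 Y0.0
G1 X29.6 Y0.0
G1 X29.6 Y6.8
G1 X4.1 Y6.8
G1 X4.1 Y17.0
G1 X0.0 Y17.0
G1 X0.0 Y0.0
; layer 6
G0 Z21.3
G0 X0.0 Y0.0
G1 X29.6 Y0.0
G1 X29.6 Y6.8
G1 X4.1 Y6.8
G1 X4.1 Y17.0
G1 X0.0 Y17.0
G1 X0.0 Y0.0
M2 ; end

The solid is an L-shaped prism: outer 29.6 × 17 mm, arm thicknesses ≈ 6.8 mm (horizontal) and 4.1 mm (vertical), extruded 21.3 mm in z. Slicing at Δz = 3.6 mm — 6 equal slices spanning the solid's height, so layer i sits at z = i·h/6 — gives 6 non-empty perimeters. Each is a 6-segment closed polygon; G0 lifts to the layer z and rapids to the start vertex, then G1 traces the edges.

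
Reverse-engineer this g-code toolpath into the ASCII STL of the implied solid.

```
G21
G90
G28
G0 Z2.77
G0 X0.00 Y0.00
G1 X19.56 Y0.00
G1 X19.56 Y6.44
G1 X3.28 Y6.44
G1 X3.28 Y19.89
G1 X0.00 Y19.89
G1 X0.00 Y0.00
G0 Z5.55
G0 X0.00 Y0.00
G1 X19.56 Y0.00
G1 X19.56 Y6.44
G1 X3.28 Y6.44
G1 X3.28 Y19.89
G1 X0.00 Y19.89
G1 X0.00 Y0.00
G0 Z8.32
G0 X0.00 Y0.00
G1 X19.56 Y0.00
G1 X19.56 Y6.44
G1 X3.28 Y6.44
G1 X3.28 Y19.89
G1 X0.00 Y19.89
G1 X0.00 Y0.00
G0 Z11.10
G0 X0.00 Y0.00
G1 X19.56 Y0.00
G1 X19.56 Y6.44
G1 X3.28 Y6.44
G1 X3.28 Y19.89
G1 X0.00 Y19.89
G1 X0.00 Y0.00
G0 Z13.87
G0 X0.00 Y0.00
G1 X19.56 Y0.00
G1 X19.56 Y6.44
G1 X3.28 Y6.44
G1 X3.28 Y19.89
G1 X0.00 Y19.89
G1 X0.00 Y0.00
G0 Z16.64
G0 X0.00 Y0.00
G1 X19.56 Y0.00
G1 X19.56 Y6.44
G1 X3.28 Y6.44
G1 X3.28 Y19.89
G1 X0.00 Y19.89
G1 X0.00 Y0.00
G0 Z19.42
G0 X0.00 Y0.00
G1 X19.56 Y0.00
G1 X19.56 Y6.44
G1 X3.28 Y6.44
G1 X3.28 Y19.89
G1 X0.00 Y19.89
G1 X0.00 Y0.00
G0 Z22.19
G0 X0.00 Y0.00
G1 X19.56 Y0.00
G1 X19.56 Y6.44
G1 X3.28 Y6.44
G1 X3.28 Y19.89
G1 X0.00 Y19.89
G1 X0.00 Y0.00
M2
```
solid part
  facet normal 0.0000 0.0000 -1.0000
    outer loop
      vertex 19.56 6.44 0.00
      vertex 19.56 0.00 0.00
      vertex 0.00 0.00 0.00
    endloop
  endfacet
  facet normal 0.0000 0.0000 -1.0000
    outer loop
      vertex 3.28 6.44 0.00
      vertex 19.56 6.44 0.00
      vertex 0.00 0.00 0.00
    endloop
  endfacet
  facet normal 0.0000 0.0000 -1.0000
    outer loop
      vertex 3.28 19.89 0.00
      vertex 3.28 6.44 0.00
      vertex 0.00 0.00 0.00
    endloop
  endfacet
  facet normal 0.0000 0.0000 -1.0000
    outer loop
      vertex 0.00 19.89 0.00
      vertex 3.28 19.89 0.00
      vertex 0.00 0.00 0.00
    endloop
  endfacet
  facet normal 0.0000 0.0000 1.0000
    outer loop
      vertex 0.00 0.00 22.19
      vertex 19.56 0.00 22.19
      vertex 19.56 6.44 22.19
    endloop
  endfacet
  facet normal 0.0000 0.0000 1.0000
    outer loop
      vertex 0.00 0.00 22.19
      vertex 19.56 6.44 22.19
      vertex 3.28 6.44 22.19
    endloop
  endfacet
  facet normal 0.0000 0.0000 1.0000
    outer loop
      vertex 0.00 0.00 22.19
      vertex 3.28 6.44 22.19
      vertex 3.28 19.89 22.19
    endloop
  endfacet
  facet normal 0.0000 0.0000 1.0000
    outer loop
      vertex 0.00 0.00 22.19
      vertex 3.28 19.89 22.19
      vertex 0.00 19.89 22.19
    endloop
  endfacet
  facet normal 0.0000 -1.0000 0.0000
    outer loop
      vertex 0.00 0.00 0.00
      vertex 19.56 0.00 0.00
      vertex 19.56 0.00 22.19
    endloop
  endfacet
  facet normal 0.0000 -1.0000 0.0000
    outer loop
      vertex 0.00 0.00 0.00
      vertex 19.56 0.00 22.19
      vertex 0.00 0.00 22.19
    endloop
  endfacet
  facet normal 1.0000 0.0000 0.0000
    outer loop
      vertex 19.56 0.00 0.00
      vertex 19.56 6.44 0.00
      vertex 19.56 6.44 22.19
    endloop
  endfacet
  facet normal 1.0000 0.0000 0.0000
    outer loop
      vertex 19.56 0.00 0.00
      vertex 19.56 6.44 22.19
      vertex 19.56 0.00 22.19
    endloop
  endfacet
  facet normal 0.0000 1.0000 0.0000
    outer loop
      vertex 19.56 6.44 0.00
      vertex 3.28 6.44 0.00
      vertex 3.28 6.44 22.19
    endloop
  endfacet
  facet normal 0.0000 1.0000 0.0000
    outer loop
      vertex 19.56 6.44 0.00
      vertex 3.28 6.44 22.19
      vertex 19.56 6.44 22.19
    endloop
  endfacet
  facet normal 1.0000 0.0000 0.0000
    outer loop
      vertex 3.28 6.44 0.00
      vertex 3.28 19.89 0.00
      vertex 3.28 19.89 22.19
    endloop
  endfacet
  facet normal 1.0000 0.0000 0.0000
    outer loop
      vertex 3.28 6.44 0.00
      vertex 3.28 19.89 22.19
      vertex 3.28 6.44 22.19
    endloop
  endfacet
  facet normal 0.0000 1.0000 0.0000
    outer loop
      vertex 3.28 19.89 0.00
      vertex 0.00 19.89 0.00
      vertex 0.00 19.89 22.19
    endloop
  endfacet
  facet normal 0.0000 1.0000 0.0000
    outer loop
      vertex 3.28 19.89 0.00
      vertex 0.00 19.89 22.19
      vertex 3.28 19.89 22.19
    endloop
  endfacet
  facet normal -1.0000 0.0000 0.0000
    outer loop
      vertex 0.00 19.89 0.00
      vertex 0.00 0.00 0.00
      vertex 0.00 0.00 22.19
    endloop
  endfacet
  facet normal -1.0000 0.0000 0.0000
    outer loop
      vertex 0.00 19.89 0.00
      vertex 0.00 0.00 22.19
      vertex 0.00 19.89 22.19
    endloop
  endfacet
endsolid part

The G0 Z moves step by Δz≈2.77 mm. Every layer's G1 loop is the same polygon, so the solid is a straight extrusion of it from z=0 to z≈22.2. Closing with flat bottom and top caps and triangulating gives 20 facets — an L-shaped prism: outer 19.6 × 19.9 mm, arm thicknesses ≈ 6.44 mm (horizontal) and 3.28 mm (vertical), extruded 22.2 mm in z.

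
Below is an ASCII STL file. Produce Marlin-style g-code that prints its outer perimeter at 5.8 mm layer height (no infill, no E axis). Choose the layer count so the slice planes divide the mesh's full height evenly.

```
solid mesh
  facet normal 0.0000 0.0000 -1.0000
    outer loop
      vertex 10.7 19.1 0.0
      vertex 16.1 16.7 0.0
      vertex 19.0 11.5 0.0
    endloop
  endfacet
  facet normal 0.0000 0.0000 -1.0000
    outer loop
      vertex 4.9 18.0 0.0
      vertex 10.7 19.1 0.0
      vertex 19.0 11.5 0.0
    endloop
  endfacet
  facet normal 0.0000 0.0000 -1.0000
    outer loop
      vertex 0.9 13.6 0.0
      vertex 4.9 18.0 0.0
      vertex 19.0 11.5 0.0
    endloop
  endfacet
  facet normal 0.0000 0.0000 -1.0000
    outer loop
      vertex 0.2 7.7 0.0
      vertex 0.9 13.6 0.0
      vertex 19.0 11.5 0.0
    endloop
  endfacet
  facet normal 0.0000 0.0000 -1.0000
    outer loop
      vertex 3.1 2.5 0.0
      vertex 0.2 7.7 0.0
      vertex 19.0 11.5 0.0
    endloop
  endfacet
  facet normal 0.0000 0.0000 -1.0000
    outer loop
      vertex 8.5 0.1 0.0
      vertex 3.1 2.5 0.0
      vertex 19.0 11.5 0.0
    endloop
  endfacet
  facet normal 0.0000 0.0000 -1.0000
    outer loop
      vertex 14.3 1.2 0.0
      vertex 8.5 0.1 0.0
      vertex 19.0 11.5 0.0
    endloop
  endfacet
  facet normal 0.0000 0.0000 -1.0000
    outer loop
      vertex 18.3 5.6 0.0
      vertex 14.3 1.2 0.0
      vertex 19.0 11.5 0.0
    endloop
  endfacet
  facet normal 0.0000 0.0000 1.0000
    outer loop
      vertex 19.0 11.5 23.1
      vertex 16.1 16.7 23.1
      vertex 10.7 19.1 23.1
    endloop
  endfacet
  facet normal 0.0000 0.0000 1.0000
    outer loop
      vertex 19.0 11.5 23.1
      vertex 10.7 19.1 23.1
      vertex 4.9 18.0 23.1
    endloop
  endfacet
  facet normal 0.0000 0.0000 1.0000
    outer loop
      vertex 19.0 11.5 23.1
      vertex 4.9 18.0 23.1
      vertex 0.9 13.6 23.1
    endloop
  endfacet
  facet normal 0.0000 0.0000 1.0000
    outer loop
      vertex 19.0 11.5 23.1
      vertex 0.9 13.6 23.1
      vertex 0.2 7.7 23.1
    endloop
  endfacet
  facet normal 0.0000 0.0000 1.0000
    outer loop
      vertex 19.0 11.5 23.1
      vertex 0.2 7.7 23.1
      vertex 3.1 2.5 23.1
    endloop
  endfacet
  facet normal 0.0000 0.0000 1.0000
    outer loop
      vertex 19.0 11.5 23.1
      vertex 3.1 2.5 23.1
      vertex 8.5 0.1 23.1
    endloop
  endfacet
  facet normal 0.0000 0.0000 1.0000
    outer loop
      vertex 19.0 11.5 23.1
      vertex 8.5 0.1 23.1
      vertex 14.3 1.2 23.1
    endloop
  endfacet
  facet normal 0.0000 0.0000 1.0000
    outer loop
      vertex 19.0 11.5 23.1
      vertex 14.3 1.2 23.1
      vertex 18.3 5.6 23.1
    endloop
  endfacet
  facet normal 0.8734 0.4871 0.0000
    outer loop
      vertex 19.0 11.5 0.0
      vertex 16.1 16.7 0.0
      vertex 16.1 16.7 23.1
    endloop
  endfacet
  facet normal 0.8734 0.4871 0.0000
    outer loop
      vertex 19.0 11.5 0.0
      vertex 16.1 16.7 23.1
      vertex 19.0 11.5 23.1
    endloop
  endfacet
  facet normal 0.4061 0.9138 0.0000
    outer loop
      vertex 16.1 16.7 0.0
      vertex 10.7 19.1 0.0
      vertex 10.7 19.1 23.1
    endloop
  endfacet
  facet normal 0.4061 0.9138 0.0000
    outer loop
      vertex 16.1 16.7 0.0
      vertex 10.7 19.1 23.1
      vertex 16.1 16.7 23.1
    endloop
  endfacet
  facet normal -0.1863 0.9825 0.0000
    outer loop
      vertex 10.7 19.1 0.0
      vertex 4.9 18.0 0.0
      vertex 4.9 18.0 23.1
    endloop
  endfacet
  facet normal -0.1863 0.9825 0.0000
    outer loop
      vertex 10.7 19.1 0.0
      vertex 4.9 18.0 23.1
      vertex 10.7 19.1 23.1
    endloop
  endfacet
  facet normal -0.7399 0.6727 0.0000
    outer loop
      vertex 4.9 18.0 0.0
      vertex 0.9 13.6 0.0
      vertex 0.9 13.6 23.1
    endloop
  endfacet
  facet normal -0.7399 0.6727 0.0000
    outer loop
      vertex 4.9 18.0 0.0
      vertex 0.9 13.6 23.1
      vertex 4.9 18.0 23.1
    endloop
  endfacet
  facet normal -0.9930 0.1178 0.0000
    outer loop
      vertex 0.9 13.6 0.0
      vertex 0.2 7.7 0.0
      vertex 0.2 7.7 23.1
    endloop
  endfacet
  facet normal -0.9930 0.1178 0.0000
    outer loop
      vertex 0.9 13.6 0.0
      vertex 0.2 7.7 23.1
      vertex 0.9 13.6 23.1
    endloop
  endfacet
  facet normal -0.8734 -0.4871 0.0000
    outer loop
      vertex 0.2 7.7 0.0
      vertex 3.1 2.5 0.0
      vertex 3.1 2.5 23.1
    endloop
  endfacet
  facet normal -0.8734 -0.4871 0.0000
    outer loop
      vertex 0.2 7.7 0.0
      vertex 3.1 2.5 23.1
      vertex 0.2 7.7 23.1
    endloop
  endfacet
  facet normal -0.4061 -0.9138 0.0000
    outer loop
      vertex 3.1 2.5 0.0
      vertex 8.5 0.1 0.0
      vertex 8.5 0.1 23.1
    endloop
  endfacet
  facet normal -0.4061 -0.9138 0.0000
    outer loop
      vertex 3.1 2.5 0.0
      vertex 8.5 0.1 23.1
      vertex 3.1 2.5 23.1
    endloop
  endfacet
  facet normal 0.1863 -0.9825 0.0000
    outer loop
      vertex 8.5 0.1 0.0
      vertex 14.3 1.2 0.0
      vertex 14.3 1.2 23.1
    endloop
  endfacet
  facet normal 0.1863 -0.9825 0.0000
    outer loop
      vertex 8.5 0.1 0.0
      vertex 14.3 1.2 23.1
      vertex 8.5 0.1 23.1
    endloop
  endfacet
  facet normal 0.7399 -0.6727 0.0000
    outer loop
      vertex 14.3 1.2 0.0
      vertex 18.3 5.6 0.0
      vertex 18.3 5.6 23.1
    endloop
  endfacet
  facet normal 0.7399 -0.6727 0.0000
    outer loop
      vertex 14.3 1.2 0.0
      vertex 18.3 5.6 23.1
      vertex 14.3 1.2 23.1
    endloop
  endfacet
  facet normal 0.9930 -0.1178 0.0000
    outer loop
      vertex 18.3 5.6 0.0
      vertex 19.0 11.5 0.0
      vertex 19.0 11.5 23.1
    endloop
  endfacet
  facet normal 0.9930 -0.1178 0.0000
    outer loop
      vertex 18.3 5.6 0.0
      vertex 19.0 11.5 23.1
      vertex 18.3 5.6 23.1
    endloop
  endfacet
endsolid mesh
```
; perimeter-only toolpath
G21 ; units = mm
G90 ; absolute positioning
G28 ; home
; layer 1
G0 Z5.8
G0 X19.0 Y11.5
G1 X16.1 Y16.7
G1 X10.7 Y19.1
G1 X4.9 Y18.0
G1 X0.9 Y13.6
G1 X0.2 Y7.7
G1 X3.1 Y2.5
G1 X8.5 Y0.1
G1 X14.3 Y1.2
G1 X18.3 Y5.6
G1 X19.0 Y11.5
; layer 2
G0 Z11.6
G0 X19.0 Y11.5
G1 X16.1 Y16.7
G1 X10.7 Y19.1
G1 X4.9 Y18.0
G1 X0.9 Y13.6
G1 X0.2 Y7.7
G1 X3.1 Y2.5
G1 X8.5 Y0.1
G1 X14.3 Y1.2
G1 X18.3 Y5.6
G1 X19.0 Y11.5
; layer 3
G0 Z17.3
G0 X19.0 Y11.5
G1 X16.1 Y16.7
G1 X10.7 Y19.1
G1 X4.9 Y18.0
G1 X0.9 Y13.6
G1 X0.2 Y7.7
G1 X3.1 Y2.5
G1 X8.5 Y0.1
G1 X14.3 Y1.2
G1 X18.3 Y5.6
G1 X19.0 Y11.5
; layer 4
G0 Z23.1
G0 X19.0 Y11.5
G1 X16.1 Y16.7
G1 X10.7 Y19.1
G1 X4.9 Y18.0
G1 X0.9 Y13.6
G1 X0.2 Y7.7
G1 X3.1 Y2.5
G1 X8.5 Y0.1
G1 X14.3 Y1.2
G1 X18.3 Y5.6
G1 X19.0 Y11.5
M2 ; end

The solid is a regular 10-sided prism (a cylinder approximated with 10 flat sides), circumscribed radius ≈ 9.6 mm, height ≈ 23.1 mm. Slicing at Δz = 5.8 mm — 4 equal slices spanning the solid's height, so layer i sits at z = i·h/4 — gives 4 non-empty perimeters. Each is a 10-segment closed polygon; G0 lifts to the layer z and rapids to the start vertex, then G1 traces the edges.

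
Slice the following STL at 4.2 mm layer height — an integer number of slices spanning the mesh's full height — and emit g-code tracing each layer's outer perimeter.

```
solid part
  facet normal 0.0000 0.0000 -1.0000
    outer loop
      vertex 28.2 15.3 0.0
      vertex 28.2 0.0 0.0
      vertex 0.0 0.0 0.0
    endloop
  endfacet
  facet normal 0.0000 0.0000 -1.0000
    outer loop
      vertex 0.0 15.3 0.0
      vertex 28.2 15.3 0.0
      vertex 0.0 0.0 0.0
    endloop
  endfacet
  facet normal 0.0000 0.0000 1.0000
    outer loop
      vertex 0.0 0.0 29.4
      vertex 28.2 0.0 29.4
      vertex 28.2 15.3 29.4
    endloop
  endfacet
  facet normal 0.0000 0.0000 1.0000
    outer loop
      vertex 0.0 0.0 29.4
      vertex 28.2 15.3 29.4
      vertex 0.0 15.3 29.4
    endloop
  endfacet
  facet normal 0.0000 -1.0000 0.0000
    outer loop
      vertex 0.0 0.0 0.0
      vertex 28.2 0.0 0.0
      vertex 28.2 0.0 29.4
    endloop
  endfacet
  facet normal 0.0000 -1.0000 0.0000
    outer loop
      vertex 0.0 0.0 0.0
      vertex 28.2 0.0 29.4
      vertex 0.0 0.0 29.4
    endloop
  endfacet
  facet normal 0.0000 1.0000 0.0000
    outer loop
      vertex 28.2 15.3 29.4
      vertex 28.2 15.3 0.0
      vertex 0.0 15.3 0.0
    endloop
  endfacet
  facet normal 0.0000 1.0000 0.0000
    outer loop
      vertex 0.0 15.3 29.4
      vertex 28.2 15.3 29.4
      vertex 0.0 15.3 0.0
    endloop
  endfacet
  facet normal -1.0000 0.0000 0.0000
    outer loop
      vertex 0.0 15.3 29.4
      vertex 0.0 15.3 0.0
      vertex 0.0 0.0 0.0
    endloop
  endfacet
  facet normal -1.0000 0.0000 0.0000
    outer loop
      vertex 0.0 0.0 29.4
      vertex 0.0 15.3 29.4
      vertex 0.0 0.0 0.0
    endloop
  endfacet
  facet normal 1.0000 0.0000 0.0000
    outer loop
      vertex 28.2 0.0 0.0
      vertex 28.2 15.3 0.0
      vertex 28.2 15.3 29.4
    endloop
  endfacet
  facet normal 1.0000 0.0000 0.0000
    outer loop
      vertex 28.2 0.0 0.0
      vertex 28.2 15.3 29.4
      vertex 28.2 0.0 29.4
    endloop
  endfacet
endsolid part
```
; perimeter-only toolpath
G21 ; units = mm
G90 ; absolute positioning
G28 ; home
; layer 1
G0 Z4.2
G0 X0.0 Y0.0
G1 X28.2 Y0.0
G1 X28.2 Y15.3
G1 X0.0 Y15.3
G1 X0.0 Y0.0
; layer 2
G0 Z8.4
G0 X0.0 Y0.0
G1 X28.2 Y0.0
G1 X28.2 Y15.3
G1 X0.0 Y15.3
G1 X0.0 Y0.0
; layer 3
G0 Z12.6
G0 X0.0 Y0.0
G1 X28.2 Y0.0
G1 X28.2 Y15.3
G1 X0.0 Y15.3
G1 X0.0 Y0.0
; layer 4
G0 Z16.8
G0 X0.0 Y0.0
G1 X28.2 Y0.0
G1 X28.2 Y15.3
G1 X0.0 Y15.3
G1 X0.0 Y0.0
; layer 5
G0 Z21.0
G0 X0.0 Y0.0
G1 X28.2 Y0.0
G1 X28.2 Y15.3
G1 X0.0 Y15.3
G1 X0.0 Y0.0
; layer 6
G0 Z25.2
G0 X0.0 Y0.0
G1 X28.2 Y0.0
G1 X28.2 Y15.3
G1 X0.0 Y15.3
G1 X0.0 Y0.0
; layer 7
G0 Z29.4
G0 X0.0 Y0.0
G1 X28.2 Y0.0
G1 X28.2 Y15.3
G1 X0.0 Y15.3
G1 X0.0 Y0.0
M2 ; end

The solid is a rectangular box, roughly 28.2 × 15.3 mm footprint and 29.4 mm tall. Slicing at Δz = 4.2 mm — 7 equal slices spanning the solid's height, so layer i sits at z = i·h/7 — gives 7 non-empty perimeters. Each is a 4-segment closed polygon; G0 lifts to the layer z and rapids to the start vertex, then G1 traces the edges.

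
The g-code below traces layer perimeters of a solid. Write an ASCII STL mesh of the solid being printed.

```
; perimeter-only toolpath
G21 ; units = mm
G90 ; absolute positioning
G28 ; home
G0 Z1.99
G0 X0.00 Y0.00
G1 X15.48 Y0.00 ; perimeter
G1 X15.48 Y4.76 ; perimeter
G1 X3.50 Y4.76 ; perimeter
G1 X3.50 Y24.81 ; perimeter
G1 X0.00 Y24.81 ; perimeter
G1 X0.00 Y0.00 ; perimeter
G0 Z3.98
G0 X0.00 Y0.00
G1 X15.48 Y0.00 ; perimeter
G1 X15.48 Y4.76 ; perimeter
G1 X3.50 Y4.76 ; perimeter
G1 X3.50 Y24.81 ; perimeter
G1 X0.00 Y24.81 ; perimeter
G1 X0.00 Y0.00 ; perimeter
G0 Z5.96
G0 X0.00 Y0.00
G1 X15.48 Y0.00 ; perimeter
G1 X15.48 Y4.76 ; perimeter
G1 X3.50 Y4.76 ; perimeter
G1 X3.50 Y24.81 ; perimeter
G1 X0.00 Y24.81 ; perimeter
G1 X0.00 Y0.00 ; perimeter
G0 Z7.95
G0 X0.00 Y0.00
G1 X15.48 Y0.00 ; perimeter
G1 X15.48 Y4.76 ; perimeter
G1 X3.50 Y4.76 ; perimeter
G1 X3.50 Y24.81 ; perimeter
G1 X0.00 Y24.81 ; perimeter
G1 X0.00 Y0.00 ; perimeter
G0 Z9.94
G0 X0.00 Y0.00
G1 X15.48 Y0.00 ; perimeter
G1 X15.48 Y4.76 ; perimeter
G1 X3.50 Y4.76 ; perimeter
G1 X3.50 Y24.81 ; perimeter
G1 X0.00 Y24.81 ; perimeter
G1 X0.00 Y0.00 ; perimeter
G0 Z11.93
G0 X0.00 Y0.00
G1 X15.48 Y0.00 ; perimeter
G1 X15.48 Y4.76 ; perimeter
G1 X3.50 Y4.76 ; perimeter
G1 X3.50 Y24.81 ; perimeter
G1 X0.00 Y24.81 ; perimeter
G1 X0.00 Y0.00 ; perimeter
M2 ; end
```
solid part
  facet normal 0.0000 0.0000 -1.0000
    outer loop
      vertex 15.48 4.76 0.00
      vertex 15.48 0.00 0.00
      vertex 0.00 0.00 0.00
    endloop
  endfacet
  facet normal 0.0000 0.0000 -1.0000
    outer loop
      vertex 3.50 4.76 0.00
      vertex 15.48 4.76 0.00
      vertex 0.00 0.00 0.00
    endloop
  endfacet
  facet normal 0.0000 0.0000 -1.0000
    outer loop
      vertex 3.50 24.81 0.00
      vertex 3.50 4.76 0.00
      vertex 0.00 0.00 0.00
    endloop
  endfacet
  facet normal 0.0000 0.0000 -1.0000
    outer loop
      vertex 0.00 24.81 0.00
      vertex 3.50 24.81 0.00
      vertex 0.00 0.00 0.00
    endloop
  endfacet
  facet normal 0.0000 0.0000 1.0000
    outer loop
      vertex 0.00 0.00 11.93
      vertex 15.48 0.00 11.93
      vertex 15.48 4.76 11.93
    endloop
  endfacet
  facet normal 0.0000 0.0000 1.0000
    outer loop
      vertex 0.00 0.00 11.93
      vertex 15.48 4.76 11.93
      vertex 3.50 4.76 11.93
    endloop
  endfacet
  facet normal 0.0000 0.0000 1.0000
    outer loop
      vertex 0.00 0.00 11.93
      vertex 3.50 4.76 11.93
      vertex 3.50 24.81 11.93
    endloop
  endfacet
  facet normal 0.0000 0.0000 1.0000
    outer loop
      vertex 0.00 0.00 11.93
      vertex 3.50 24.81 11.93
      vertex 0.00 24.81 11.93
    endloop
  endfacet
  facet normal 0.0000 -1.0000 0.0000
    outer loop
      vertex 0.00 0.00 0.00
      vertex 15.48 0.00 0.00
      vertex 15.48 0.00 11.93
    endloop
  endfacet
  facet normal 0.0000 -1.0000 0.0000
    outer loop
      vertex 0.00 0.00 0.00
      vertex 15.48 0.00 11.93
      vertex 0.00 0.00 11.93
    endloop
  endfacet
  facet normal 1.0000 0.0000 0.0000
    outer loop
      vertex 15.48 0.00 0.00
      vertex 15.48 4.76 0.00
      vertex 15.48 4.76 11.93
    endloop
  endfacet
  facet normal 1.0000 0.0000 0.0000
    outer loop
      vertex 15.48 0.00 0.00
      vertex 15.48 4.76 11.93
      vertex 15.48 0.00 11.93
    endloop
  endfacet
  facet normal 0.0000 1.0000 0.0000
    outer loop
      vertex 15.48 4.76 0.00
      vertex 3.50 4.76 0.00
      vertex 3.50 4.76 11.93
    endloop
  endfacet
  facet normal 0.0000 1.0000 0.0000
    outer loop
      vertex 15.48 4.76 0.00
      vertex 3.50 4.76 11.93
      vertex 15.48 4.76 11.93
    endloop
  endfacet
  facet normal 1.0000 0.0000 0.0000
    outer loop
      vertex 3.50 4.76 0.00
      vertex 3.50 24.81 0.00
      vertex 3.50 24.81 11.93
    endloop
  endfacet
  facet normal 1.0000 0.0000 0.0000
    outer loop
      vertex 3.50 4.76 0.00
      vertex 3.50 24.81 11.93
      vertex 3.50 4.76 11.93
    endloop
  endfacet
  facet normal 0.0000 1.0000 0.0000
    outer loop
      vertex 3.50 24.81 0.00
      vertex 0.00 24.81 0.00
      vertex 0.00 24.81 11.93
    endloop
  endfacet
  facet normal 0.0000 1.0000 0.0000
    outer loop
      vertex 3.50 24.81 0.00
      vertex 0.00 24.81 11.93
      vertex 3.50 24.81 11.93
    endloop
  endfacet
  facet normal -1.0000 0.0000 0.0000
    outer loop
      vertex 0.00 24.81 0.00
      vertex 0.00 0.00 0.00
      vertex 0.00 0.00 11.93
    endloop
  endfacet
  facet normal -1.0000 0.0000 0.0000
    outer loop
      vertex 0.00 24.81 0.00
      vertex 0.00 0.00 11.93
      vertex 0.00 24.81 11.93
    endloop
  endfacet
endsolid part

The G0 Z moves step by Δz≈1.99 mm. Every layer's G1 loop is the same polygon, so the solid is a straight extrusion of it from z=0 to z≈11.9. Closing with flat bottom and top caps and triangulating gives 20 facets — an L-shaped prism: outer 15.5 × 24.8 mm, arm thicknesses ≈ 4.76 mm (horizontal) and 3.5 mm (vertical), extruded 11.9 mm in z.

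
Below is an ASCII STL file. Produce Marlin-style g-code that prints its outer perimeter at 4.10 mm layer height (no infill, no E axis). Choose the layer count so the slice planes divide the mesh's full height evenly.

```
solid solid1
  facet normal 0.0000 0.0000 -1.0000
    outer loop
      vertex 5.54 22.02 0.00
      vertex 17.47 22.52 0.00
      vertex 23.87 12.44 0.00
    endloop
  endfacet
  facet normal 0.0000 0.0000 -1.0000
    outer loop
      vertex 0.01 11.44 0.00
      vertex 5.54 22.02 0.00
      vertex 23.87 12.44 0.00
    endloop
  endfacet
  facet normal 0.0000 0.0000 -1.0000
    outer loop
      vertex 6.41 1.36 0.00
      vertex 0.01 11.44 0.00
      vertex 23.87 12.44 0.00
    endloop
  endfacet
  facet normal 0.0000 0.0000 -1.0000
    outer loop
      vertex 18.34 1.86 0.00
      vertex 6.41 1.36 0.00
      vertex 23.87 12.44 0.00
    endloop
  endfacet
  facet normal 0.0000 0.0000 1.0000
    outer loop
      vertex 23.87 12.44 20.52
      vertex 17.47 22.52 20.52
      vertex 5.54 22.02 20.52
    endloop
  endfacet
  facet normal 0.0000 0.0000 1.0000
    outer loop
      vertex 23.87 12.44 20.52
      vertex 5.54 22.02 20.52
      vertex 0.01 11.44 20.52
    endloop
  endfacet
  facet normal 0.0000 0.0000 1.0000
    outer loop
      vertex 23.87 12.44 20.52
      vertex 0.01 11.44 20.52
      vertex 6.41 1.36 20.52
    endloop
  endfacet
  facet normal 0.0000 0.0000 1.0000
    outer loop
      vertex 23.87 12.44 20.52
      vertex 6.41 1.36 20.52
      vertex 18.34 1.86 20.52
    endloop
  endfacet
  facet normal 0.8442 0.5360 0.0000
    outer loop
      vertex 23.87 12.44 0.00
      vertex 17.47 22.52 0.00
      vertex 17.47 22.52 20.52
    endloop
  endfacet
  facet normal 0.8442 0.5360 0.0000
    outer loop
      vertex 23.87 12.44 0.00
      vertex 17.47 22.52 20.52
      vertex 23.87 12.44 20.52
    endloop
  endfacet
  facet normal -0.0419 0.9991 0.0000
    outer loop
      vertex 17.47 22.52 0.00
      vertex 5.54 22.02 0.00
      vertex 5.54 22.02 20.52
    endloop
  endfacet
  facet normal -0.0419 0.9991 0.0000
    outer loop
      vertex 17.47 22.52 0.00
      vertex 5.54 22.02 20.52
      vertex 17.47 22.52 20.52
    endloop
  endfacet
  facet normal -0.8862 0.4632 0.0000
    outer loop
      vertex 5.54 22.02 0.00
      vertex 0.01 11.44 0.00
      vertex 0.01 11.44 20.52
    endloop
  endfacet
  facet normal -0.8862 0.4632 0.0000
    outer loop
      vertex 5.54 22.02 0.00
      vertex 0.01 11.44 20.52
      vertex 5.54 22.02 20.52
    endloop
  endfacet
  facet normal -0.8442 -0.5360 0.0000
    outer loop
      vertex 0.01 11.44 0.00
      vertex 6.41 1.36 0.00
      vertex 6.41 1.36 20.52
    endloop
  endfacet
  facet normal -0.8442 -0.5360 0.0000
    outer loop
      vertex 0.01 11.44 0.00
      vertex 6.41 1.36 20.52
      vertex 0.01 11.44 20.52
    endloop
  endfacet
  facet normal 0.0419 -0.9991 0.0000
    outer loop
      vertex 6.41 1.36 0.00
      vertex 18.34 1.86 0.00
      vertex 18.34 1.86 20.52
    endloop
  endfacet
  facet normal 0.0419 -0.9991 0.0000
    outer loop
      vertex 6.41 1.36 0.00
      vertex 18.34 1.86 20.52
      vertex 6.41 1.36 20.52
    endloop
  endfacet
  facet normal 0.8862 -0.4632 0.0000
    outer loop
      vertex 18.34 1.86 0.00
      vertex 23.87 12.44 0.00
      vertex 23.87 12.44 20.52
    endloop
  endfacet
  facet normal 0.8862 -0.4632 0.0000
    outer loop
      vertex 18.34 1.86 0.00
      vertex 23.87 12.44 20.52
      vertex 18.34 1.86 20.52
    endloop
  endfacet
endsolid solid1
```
; perimeter-only toolpath
G21 ; units = mm
G90 ; absolute positioning
G28 ; home
; layer 1
G0 Z4.10
G0 X23.87 Y12.44
G1 X17.47 Y22.52
G1 X5.54 Y22.02
G1 X0.01 Y11.44
G1 X6.41 Y1.36
G1 X18.34 Y1.86
G1 X23.87 Y12.44
; layer 2
G0 Z8.21
G0 X23.87 Y12.44
G1 X17.47 Y22.52
G1 X5.54 Y22.02
G1 X0.01 Y11.44
G1 X6.41 Y1.36
G1 X18.34 Y1.86
G1 X23.87 Y12.44
; layer 3
G0 Z12.31
G0 X23.87 Y12.44
G1 X17.47 Y22.52
G1 X5.54 Y22.02
G1 X0.01 Y11.44
G1 X6.41 Y1.36
G1 X18.34 Y1.86
G1 X23.87 Y12.44
; layer 4
G0 Z16.42
G0 X23.87 Y12.44
G1 X17.47 Y22.52
G1 X5.54 Y22.02
G1 X0.01 Y11.44
G1 X6.41 Y1.36
G1 X18.34 Y1.86
G1 X23.87 Y12.44
; layer 5
G0 Z20.52
G0 X23.87 Y12.44
G1 X17.47 Y22.52
G1 X5.54 Y22.02
G1 X0.01 Y11.44
G1 X6.41 Y1.36
G1 X18.34 Y1.86
G1 X23.87 Y12.44
M2 ; end

The solid is a regular 6-sided prism (a cylinder approximated with 6 flat sides), circumscribed radius ≈ 11.9 mm, height ≈ 20.5 mm. Slicing at Δz = 4.10 mm — 5 equal slices spanning the solid's height, so layer i sits at z = i·h/5 — gives 5 non-empty perimeters. Each is a 6-segment closed polygon; G0 lifts to the layer z and rapids to the start vertex, then G1 traces the edges.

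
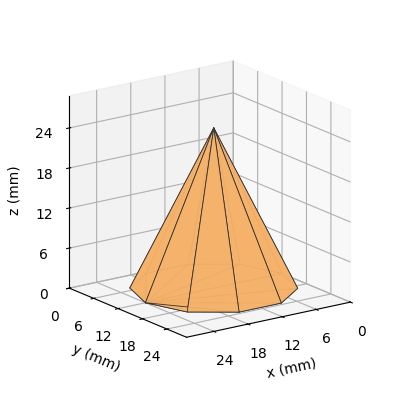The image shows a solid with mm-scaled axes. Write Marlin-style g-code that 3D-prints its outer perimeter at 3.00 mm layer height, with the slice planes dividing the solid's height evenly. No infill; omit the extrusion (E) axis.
Reading the render: the shape is a regular 10-sided pyramid, base circumscribed radius ≈ 12 mm, apex at z ≈ 24 mm (dimensions read to the nearest mm from the axis ticks). For the g-code, the solid's height is divided into equal slices at the stated Δz and each level perimeter traced with G1 moves after a G0 lift.

; perimeter-only toolpath
G21 ; units = mm
G90 ; absolute positioning
G28 ; home
; layer 1
G0 Z3.00
G0 X22.50 Y12.00
G1 X20.50 Y18.17
G1 X15.25 Y21.98
G1 X8.75 Y21.98
G1 X3.50 Y18.17
G1 X1.50 Y12.00
G1 X3.50 Y5.83
G1 X8.75 Y2.02
G1 X15.25 Y2.02
G1 X20.50 Y5.83
G1 X22.50 Y12.00
; layer 2
G0 Z6.00
G0 X21.00 Y12.00
G1 X19.28 Y17.29
G1 X14.78 Y20.56
G1 X9.22 Y20.56
G1 X4.72 Y17.29
G1 X3.00 Y12.00
G1 X4.72 Y6.71
G1 X9.22 Y3.44
G1 X14.78 Y3.44
G1 X19.28 Y6.71
G1 X21.00 Y12.00
; layer 3
G0 Z9.00
G0 X19.50 Y12.00
G1 X18.07 Y16.41
G1 X14.32 Y19.13
G1 X9.68 Y19.13
G1 X5.93 Y16.41
G1 X4.50 Y12.00
G1 X5.93 Y7.59
G1 X9.68 Y4.87
G1 X14.32 Y4.87
G1 X18.07 Y7.59
G1 X19.50 Y12.00
; layer 4
G0 Z12.00
G0 X18.00 Y12.00
G1 X16.86 Y15.53
G1 X13.86 Y17.70
G1 X10.14 Y17.70
G1 X7.14 Y15.53
G1 X6.00 Y12.00
G1 X7.14 Y8.47
G1 X10.14 Y6.29
G1 X13.86 Y6.29
G1 X16.86 Y8.47
G1 X18.00 Y12.00
; layer 5
G0 Z15.00
G0 X16.50 Y12.00
G1 X15.64 Y14.64
G1 X13.39 Y16.28
G1 X10.61 Y16.28
G1 X8.36 Y14.64
G1 X7.50 Y12.00
G1 X8.36 Y9.36
G1 X10.61 Y7.72
G1 X13.39 Y7.72
G1 X15.64 Y9.36
G1 X16.50 Y12.00
; layer 6
G0 Z18.00
G0 X15.00 Y12.00
G1 X14.43 Y13.76
G1 X12.93 Y14.85
G1 X11.07 Y14.85
G1 X9.57 Y13.76
G1 X9.00 Y12.00
G1 X9.57 Y10.24
G1 X11.07 Y9.15
G1 X12.93 Y9.15
G1 X14.43 Y10.24
G1 X15.00 Y12.00
; layer 7
G0 Z21.00
G0 X13.50 Y12.00
G1 X13.21 Y12.88
G1 X12.46 Y13.43
G1 X11.54 Y13.43
G1 X10.79 Y12.88
G1 X10.50 Y12.00
G1 X10.79 Y11.12
G1 X11.54 Y10.57
G1 X12.46 Y10.57
G1 X13.21 Y11.12
G1 X13.50 Y12.00
M2 ; end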